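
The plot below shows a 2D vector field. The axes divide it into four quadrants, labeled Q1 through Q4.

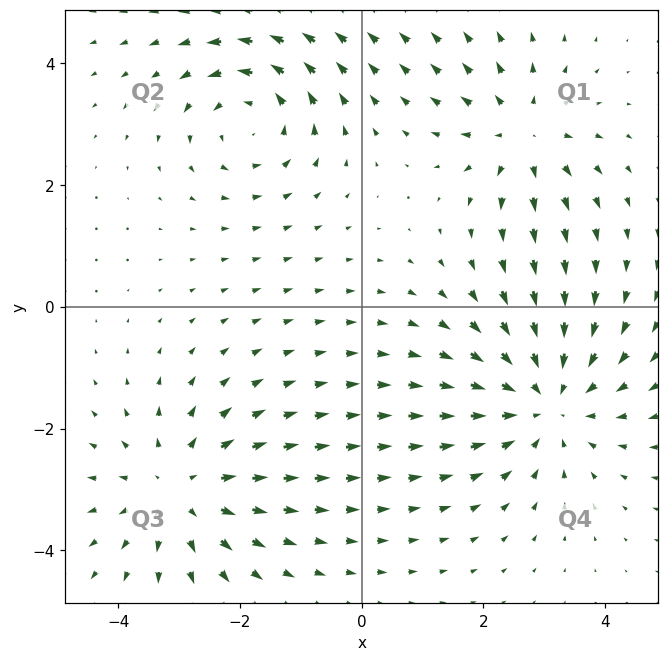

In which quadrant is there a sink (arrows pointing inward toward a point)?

Q4

The sink sits at approximately (3.0, -1.6), which lies in quadrant Q4. The divergence there is about -4, negative as expected for a sink.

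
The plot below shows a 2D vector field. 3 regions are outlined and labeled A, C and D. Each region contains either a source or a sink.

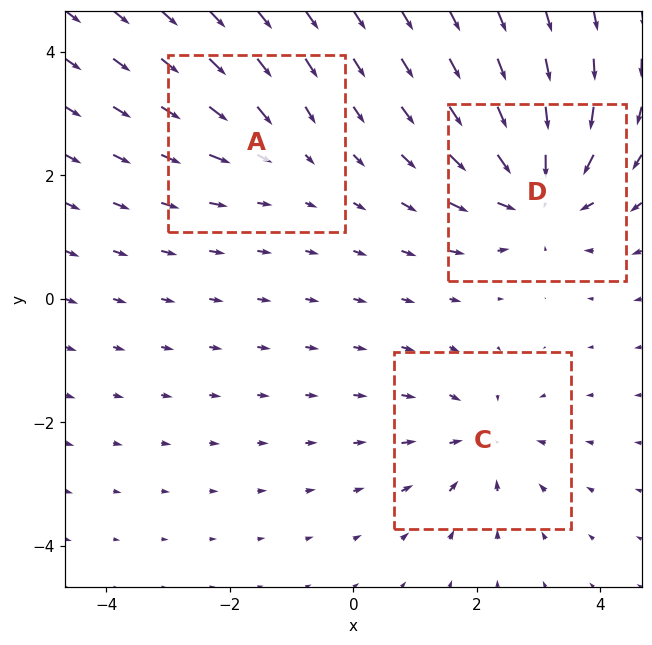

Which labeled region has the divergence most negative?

D

Divergence at each region's feature centre — A: about -2, C: about -3, D: about -5. Region D is most negative.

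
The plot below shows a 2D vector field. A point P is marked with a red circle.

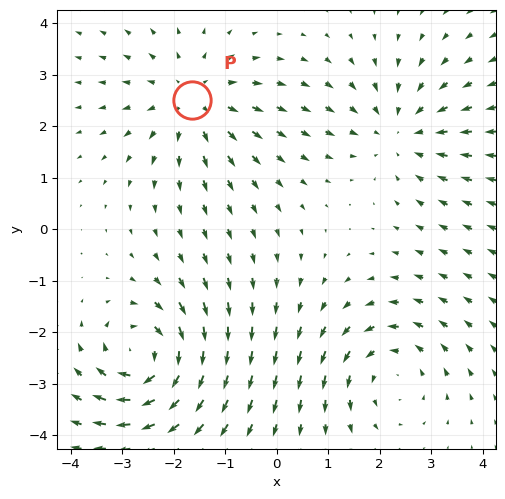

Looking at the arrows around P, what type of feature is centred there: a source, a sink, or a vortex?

At P (-1.6, 2.5) the arrows spread outward. Divergence about +4, curl ≈0 — positive divergence with near-zero curl is a source.

source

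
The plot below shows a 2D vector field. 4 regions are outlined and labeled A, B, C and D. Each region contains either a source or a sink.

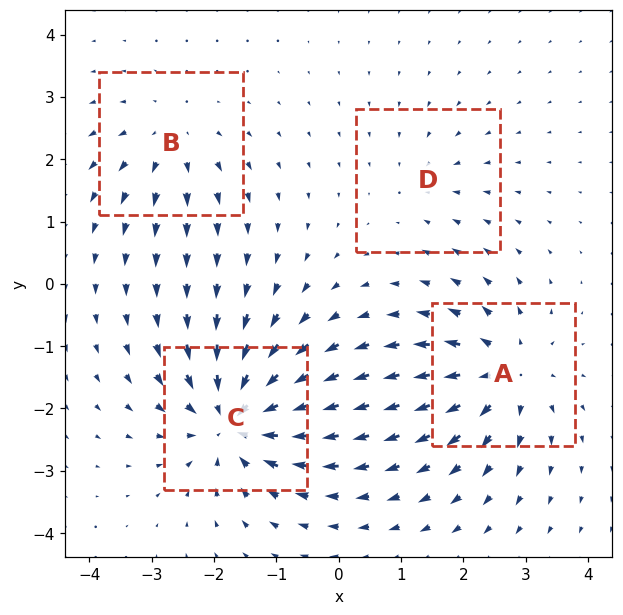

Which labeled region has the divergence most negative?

Divergence at each region's feature centre — A: about +6, B: about +4, C: about -8, D: about -2. Region C is most negative.

C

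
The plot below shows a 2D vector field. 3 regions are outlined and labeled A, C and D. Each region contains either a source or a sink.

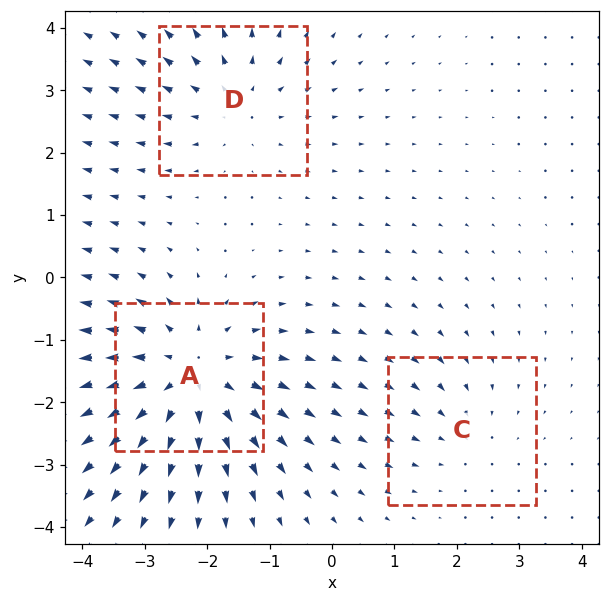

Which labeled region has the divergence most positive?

Divergence at each region's feature centre — A: about +5, C: about -2, D: about +3. Region A is most positive.

A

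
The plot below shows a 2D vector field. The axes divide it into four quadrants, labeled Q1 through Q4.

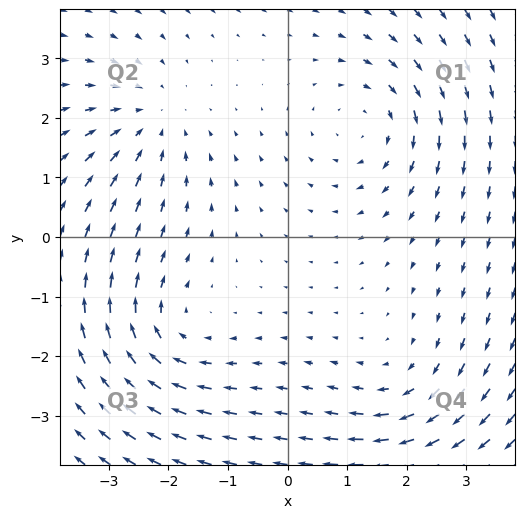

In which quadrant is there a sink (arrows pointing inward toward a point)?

The sink sits at approximately (-2.3, 1.9), which lies in quadrant Q2. The divergence there is about -4, negative as expected for a sink.

Q2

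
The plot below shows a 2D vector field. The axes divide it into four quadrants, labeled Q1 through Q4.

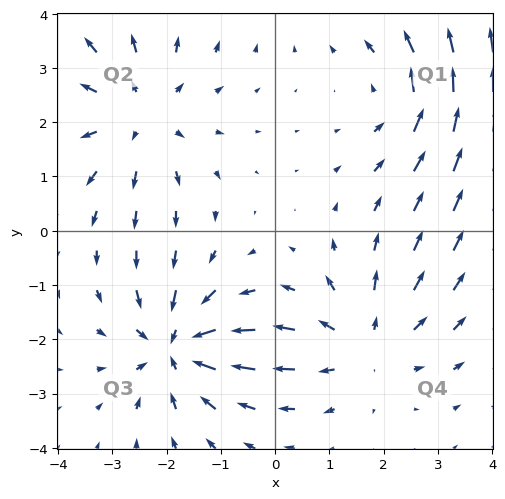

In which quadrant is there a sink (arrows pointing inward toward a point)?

The sink sits at approximately (-1.8, -2.1), which lies in quadrant Q3. The divergence there is about -5, negative as expected for a sink.

Q3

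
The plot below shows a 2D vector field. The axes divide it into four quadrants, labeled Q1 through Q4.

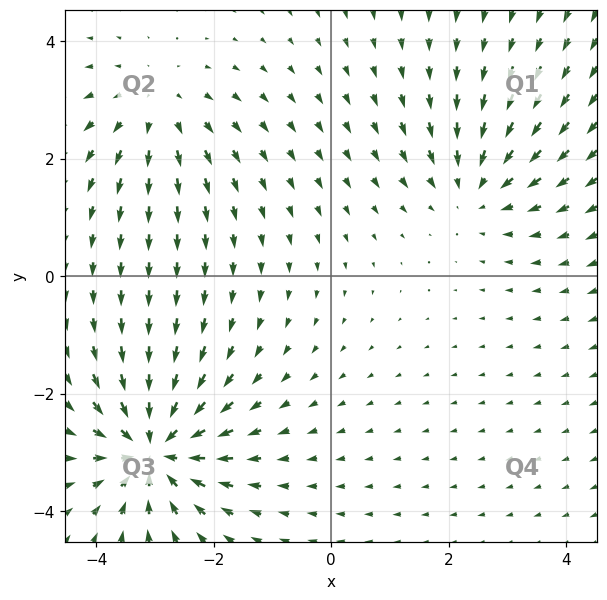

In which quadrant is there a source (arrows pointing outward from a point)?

Q2

The source sits at approximately (-3.0, 2.9), which lies in quadrant Q2. The divergence there is about +2, positive as expected for a source.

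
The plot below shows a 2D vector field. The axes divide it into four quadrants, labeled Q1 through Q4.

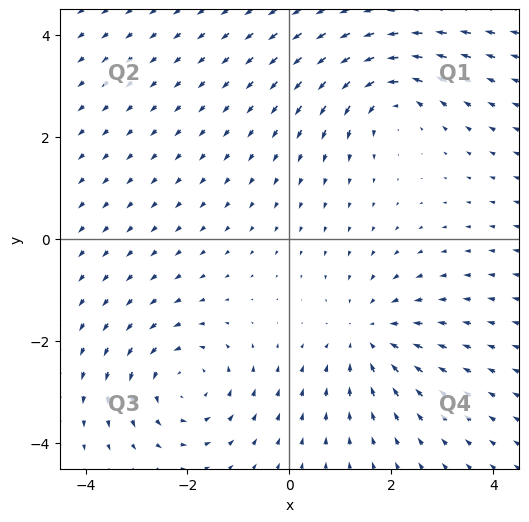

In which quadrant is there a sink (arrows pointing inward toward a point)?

Q4

The sink sits at approximately (1.6, -1.9), which lies in quadrant Q4. The divergence there is about -3, negative as expected for a sink.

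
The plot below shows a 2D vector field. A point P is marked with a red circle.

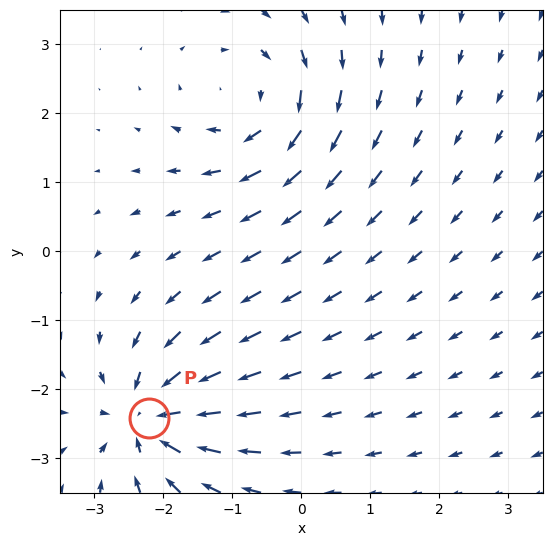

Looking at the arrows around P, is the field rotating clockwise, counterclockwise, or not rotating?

Near P at (-2.2, -2.4) the arrows show no circulation. The curl there is ≈0.

not rotating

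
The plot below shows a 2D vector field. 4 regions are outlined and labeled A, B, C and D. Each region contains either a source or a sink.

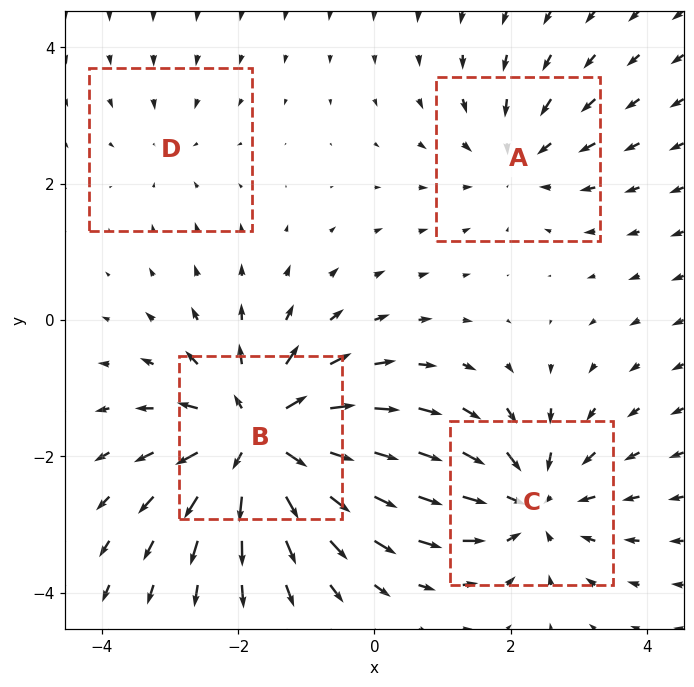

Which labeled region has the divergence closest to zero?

Divergence at each region's feature centre — A: about -4, B: about +8, C: about -5, D: about -2. Region D is closest to zero.

D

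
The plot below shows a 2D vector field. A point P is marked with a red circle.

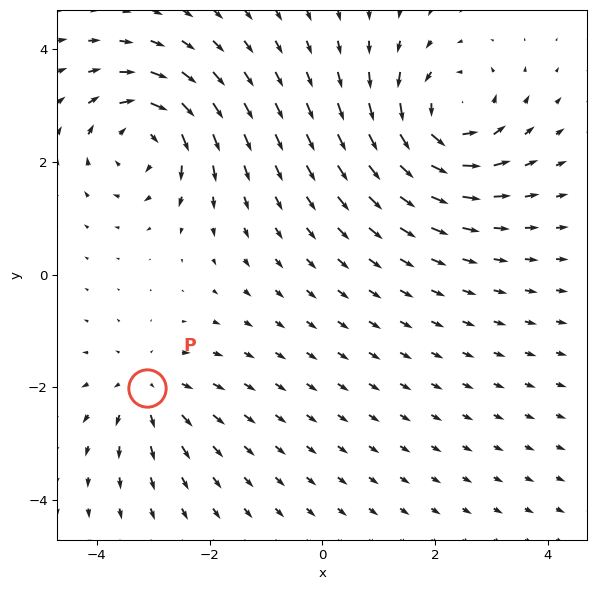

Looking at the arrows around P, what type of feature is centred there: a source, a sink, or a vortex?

At P (-3.1, -2.0) the arrows spread outward. Divergence about +4, curl ≈0 — positive divergence with near-zero curl is a source.

source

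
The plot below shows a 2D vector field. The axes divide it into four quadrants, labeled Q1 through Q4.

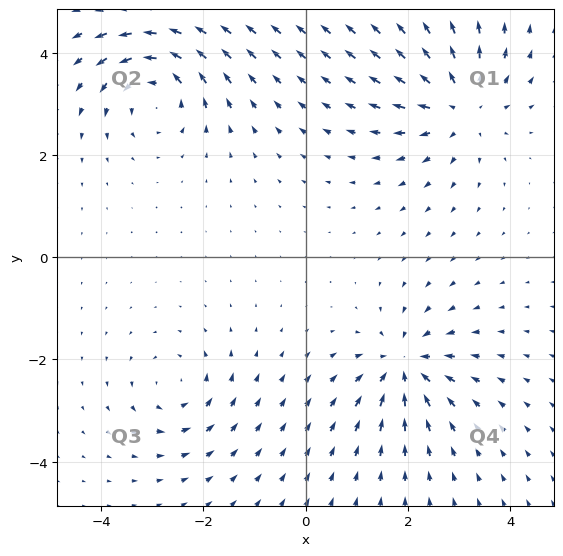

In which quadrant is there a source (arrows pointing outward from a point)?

The source sits at approximately (3.0, 3.0), which lies in quadrant Q1. The divergence there is about +5, positive as expected for a source.

Q1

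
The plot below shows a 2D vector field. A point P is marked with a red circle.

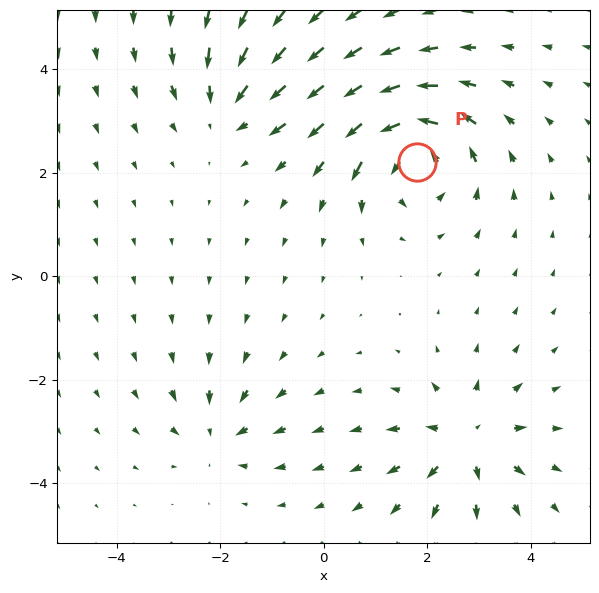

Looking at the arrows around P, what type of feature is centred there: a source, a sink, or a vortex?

At P (1.8, 2.2) the arrows circulate counterclockwise. Divergence ≈0, curl about +6 — near-zero divergence with nonzero curl is a vortex.

vortex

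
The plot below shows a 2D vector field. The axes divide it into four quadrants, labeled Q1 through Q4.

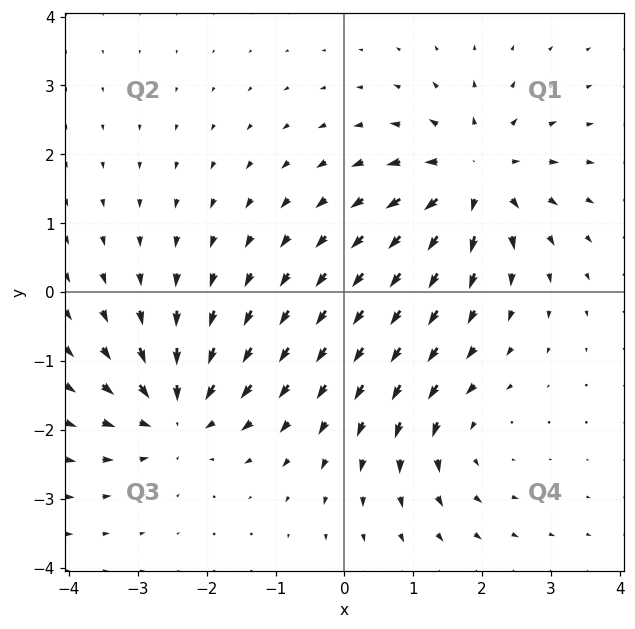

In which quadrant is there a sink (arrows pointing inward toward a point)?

The sink sits at approximately (-2.4, -1.8), which lies in quadrant Q3. The divergence there is about -5, negative as expected for a sink.

Q3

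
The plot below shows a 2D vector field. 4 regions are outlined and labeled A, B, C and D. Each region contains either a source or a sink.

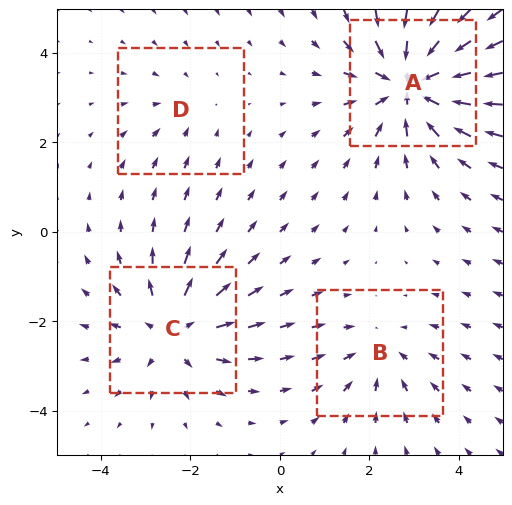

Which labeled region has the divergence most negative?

Divergence at each region's feature centre — A: about -6, B: about -3, C: about +5, D: about -2. Region A is most negative.

A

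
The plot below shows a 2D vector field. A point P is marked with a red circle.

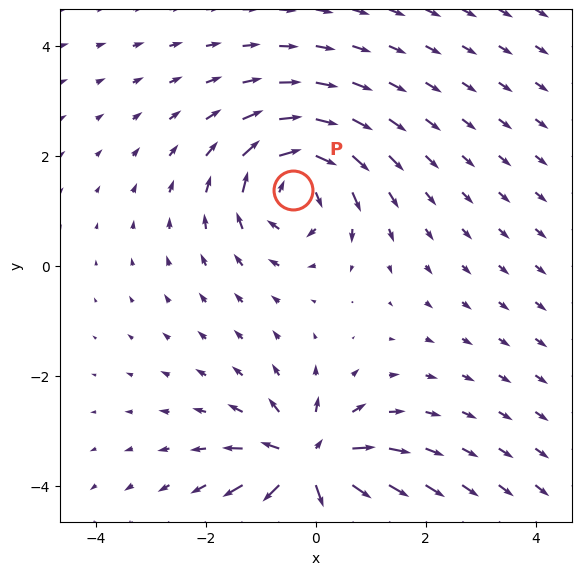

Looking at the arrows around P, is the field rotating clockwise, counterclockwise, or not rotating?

clockwise

Near P at (-0.4, 1.4) the arrows circulate clockwise. The curl (z-component) there is about -5; negative curl means clockwise rotation.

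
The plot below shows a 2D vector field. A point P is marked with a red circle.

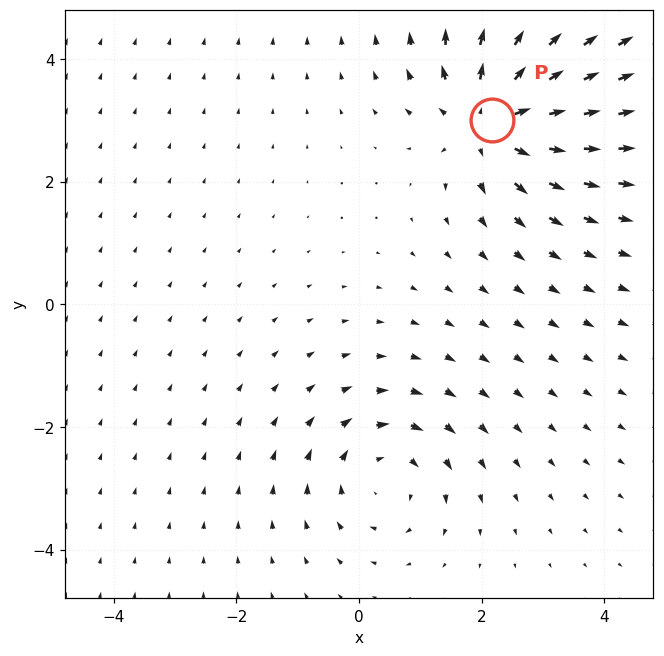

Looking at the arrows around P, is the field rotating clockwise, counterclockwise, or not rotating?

Near P at (2.2, 3.0) the arrows show no circulation. The curl there is ≈0.

not rotating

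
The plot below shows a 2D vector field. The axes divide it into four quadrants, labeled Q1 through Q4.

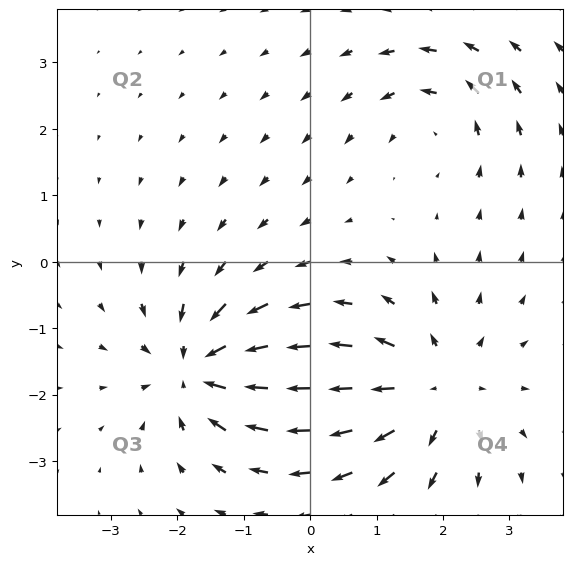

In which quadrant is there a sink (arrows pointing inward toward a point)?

The sink sits at approximately (-1.7, -1.6), which lies in quadrant Q3. The divergence there is about -6, negative as expected for a sink.

Q3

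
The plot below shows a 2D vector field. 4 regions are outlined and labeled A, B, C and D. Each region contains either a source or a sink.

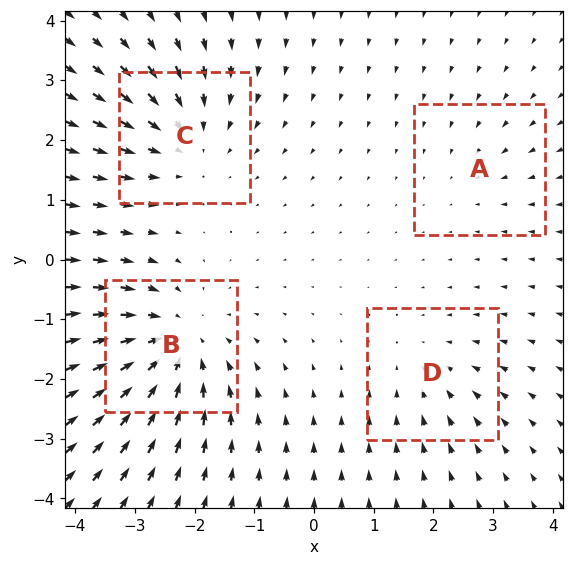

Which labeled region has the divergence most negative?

Divergence at each region's feature centre — A: about -2, B: about -6, C: about -5, D: about -3. Region B is most negative.

B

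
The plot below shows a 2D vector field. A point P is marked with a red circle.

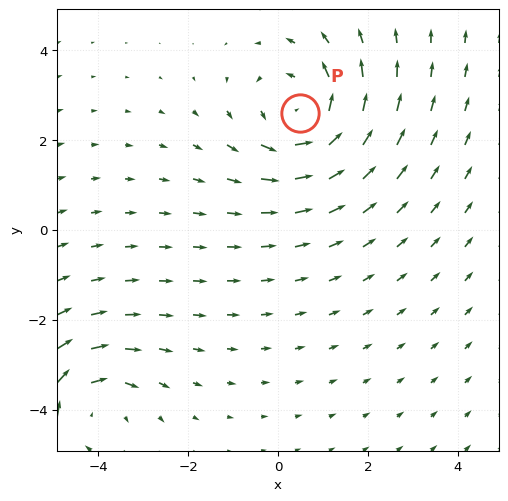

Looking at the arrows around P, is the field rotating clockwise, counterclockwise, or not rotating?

counterclockwise

Near P at (0.5, 2.6) the arrows circulate counterclockwise. The curl (z-component) there is about +3; positive curl means counterclockwise rotation.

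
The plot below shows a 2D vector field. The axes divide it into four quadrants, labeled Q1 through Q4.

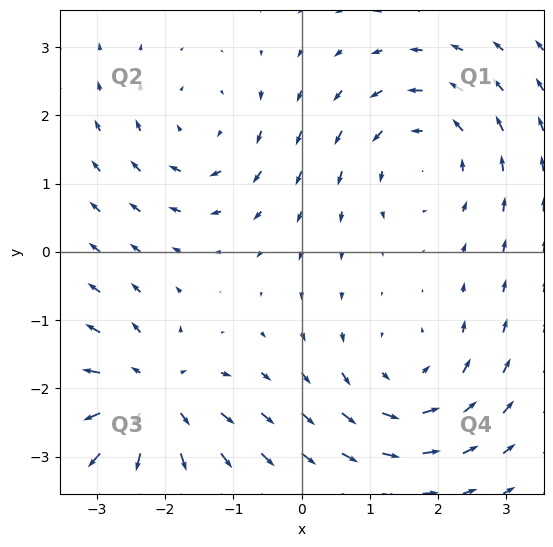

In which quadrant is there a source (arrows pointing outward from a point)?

Q3

The source sits at approximately (-2.2, -2.1), which lies in quadrant Q3. The divergence there is about +6, positive as expected for a source.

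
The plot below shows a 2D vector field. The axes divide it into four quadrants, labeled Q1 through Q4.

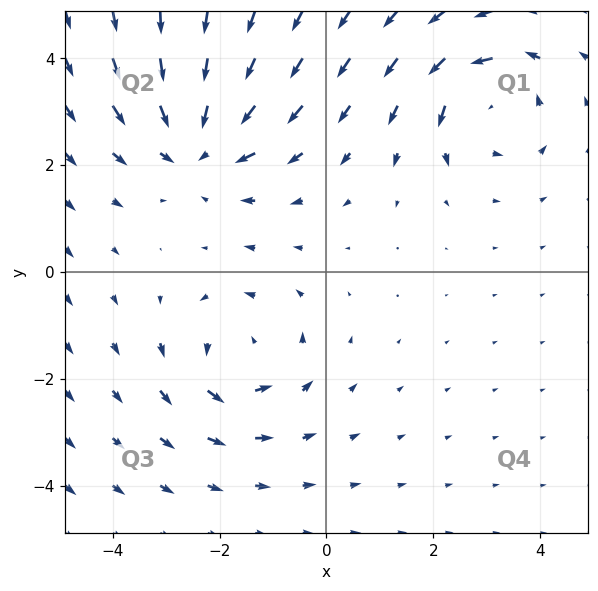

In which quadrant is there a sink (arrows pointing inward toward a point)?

The sink sits at approximately (-2.4, 2.4), which lies in quadrant Q2. The divergence there is about -5, negative as expected for a sink.

Q2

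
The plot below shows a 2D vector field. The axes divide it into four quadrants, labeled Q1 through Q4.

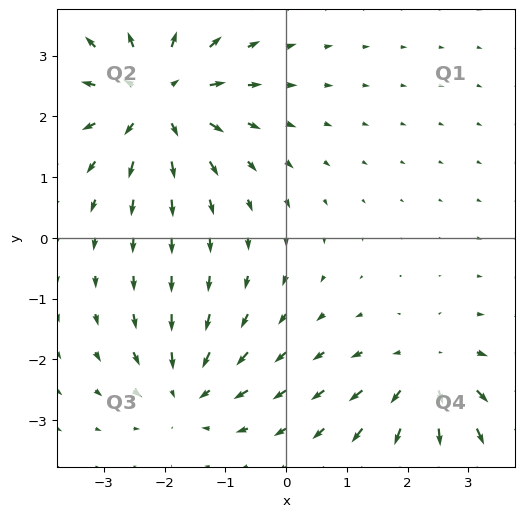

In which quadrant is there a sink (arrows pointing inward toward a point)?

The sink sits at approximately (-1.6, -2.5), which lies in quadrant Q3. The divergence there is about -4, negative as expected for a sink.

Q3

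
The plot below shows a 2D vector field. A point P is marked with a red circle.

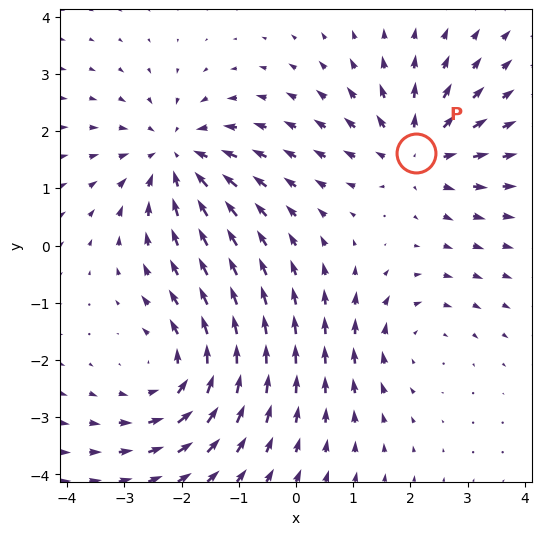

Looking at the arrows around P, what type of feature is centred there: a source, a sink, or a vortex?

At P (2.1, 1.6) the arrows spread outward. Divergence about +5, curl ≈0 — positive divergence with near-zero curl is a source.

source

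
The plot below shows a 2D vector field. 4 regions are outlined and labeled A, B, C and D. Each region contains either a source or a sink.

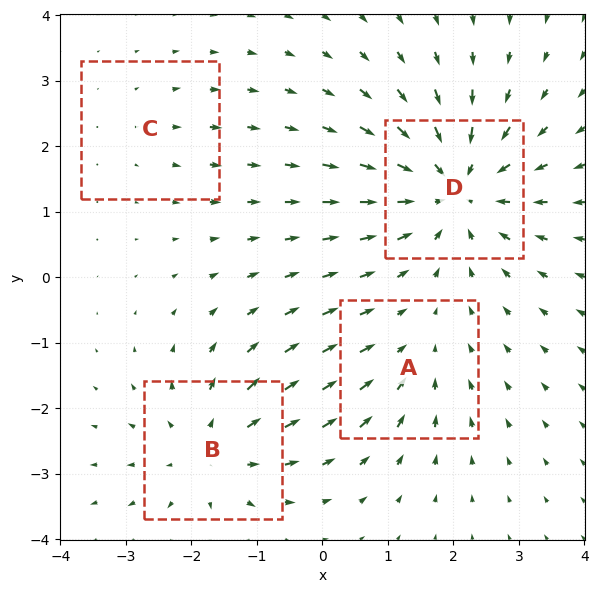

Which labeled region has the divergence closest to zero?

C

Divergence at each region's feature centre — A: about -3, B: about +5, C: about +2, D: about -7. Region C is closest to zero.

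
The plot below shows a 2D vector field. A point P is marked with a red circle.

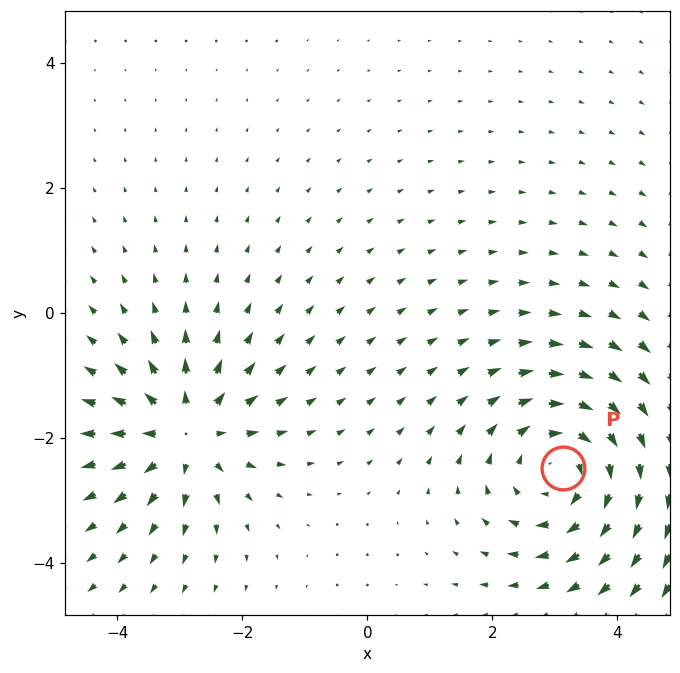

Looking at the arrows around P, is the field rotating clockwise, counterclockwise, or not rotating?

clockwise

Near P at (3.1, -2.5) the arrows circulate clockwise. The curl (z-component) there is about -3; negative curl means clockwise rotation.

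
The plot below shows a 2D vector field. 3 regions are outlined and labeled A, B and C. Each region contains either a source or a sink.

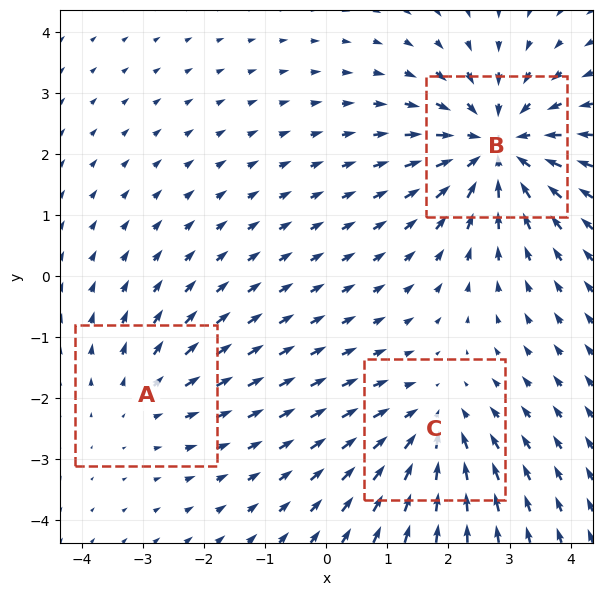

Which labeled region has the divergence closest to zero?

Divergence at each region's feature centre — A: about +2, B: about -5, C: about -3. Region A is closest to zero.

A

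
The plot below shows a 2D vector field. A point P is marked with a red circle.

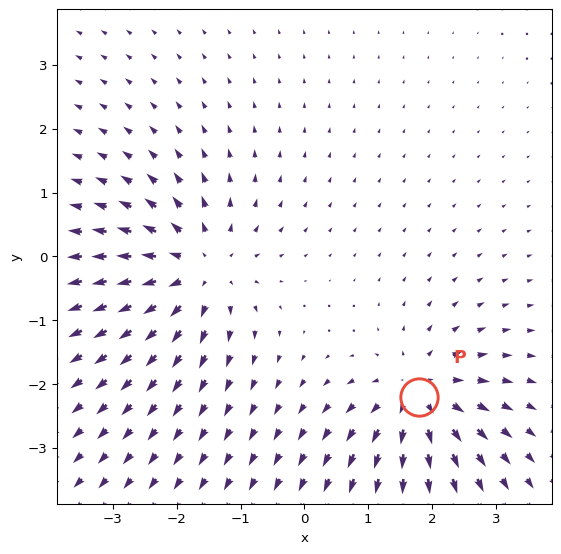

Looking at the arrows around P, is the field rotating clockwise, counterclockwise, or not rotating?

Near P at (1.8, -2.2) the arrows show no circulation. The curl there is ≈0.

not rotating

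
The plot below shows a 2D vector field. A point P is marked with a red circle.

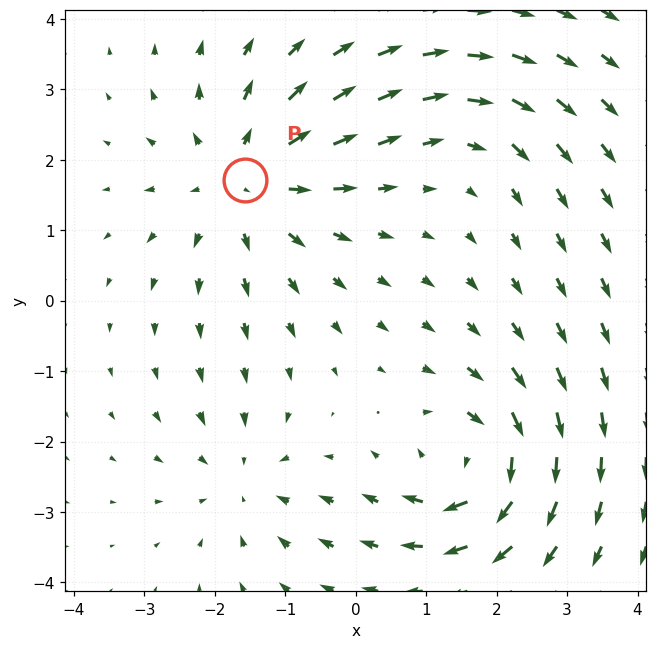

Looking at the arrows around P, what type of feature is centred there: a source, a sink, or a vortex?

source

At P (-1.6, 1.7) the arrows spread outward. Divergence about +4, curl ≈0 — positive divergence with near-zero curl is a source.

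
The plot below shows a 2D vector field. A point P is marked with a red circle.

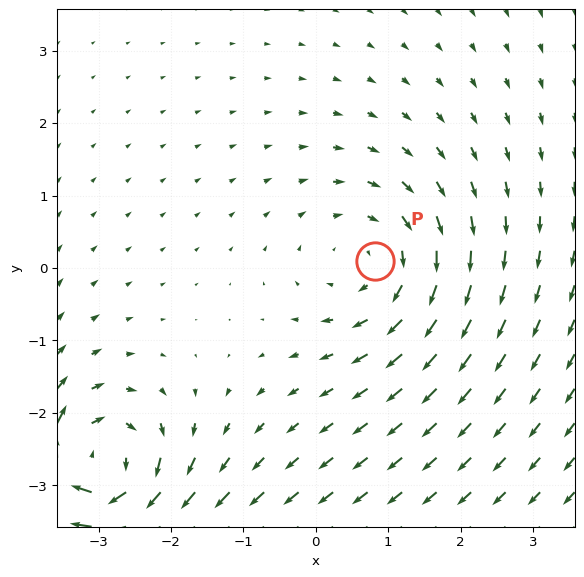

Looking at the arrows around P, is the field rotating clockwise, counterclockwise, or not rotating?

clockwise

Near P at (0.8, 0.1) the arrows circulate clockwise. The curl (z-component) there is about -3; negative curl means clockwise rotation.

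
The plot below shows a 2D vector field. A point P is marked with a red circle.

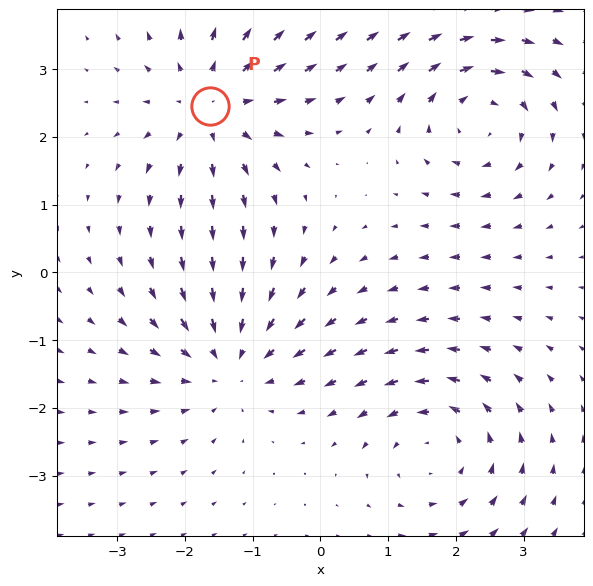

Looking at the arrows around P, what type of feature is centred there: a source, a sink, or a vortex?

source

At P (-1.6, 2.5) the arrows spread outward. Divergence about +5, curl ≈0 — positive divergence with near-zero curl is a source.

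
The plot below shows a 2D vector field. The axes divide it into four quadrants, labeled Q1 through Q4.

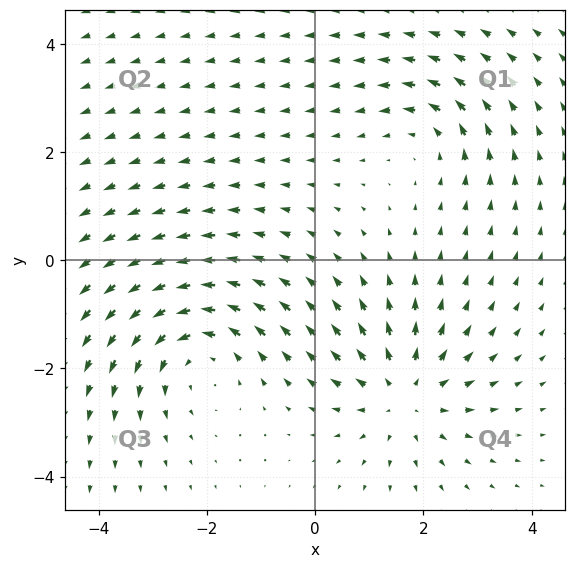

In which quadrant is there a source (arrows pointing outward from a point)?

Q4

The source sits at approximately (1.7, -2.5), which lies in quadrant Q4. The divergence there is about +4, positive as expected for a source.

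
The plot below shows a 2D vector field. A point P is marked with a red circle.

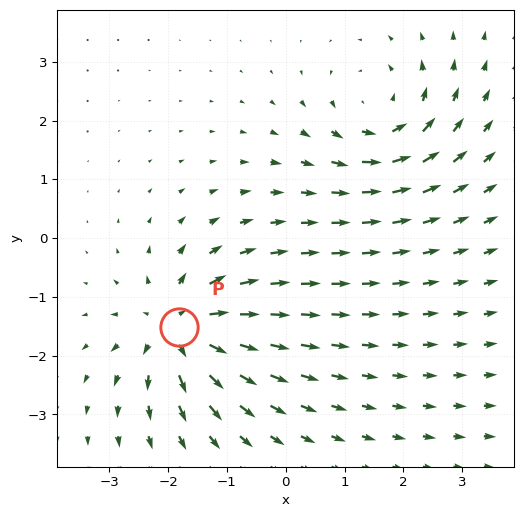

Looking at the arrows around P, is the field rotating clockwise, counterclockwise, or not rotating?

not rotating

Near P at (-1.8, -1.5) the arrows show no circulation. The curl there is ≈0.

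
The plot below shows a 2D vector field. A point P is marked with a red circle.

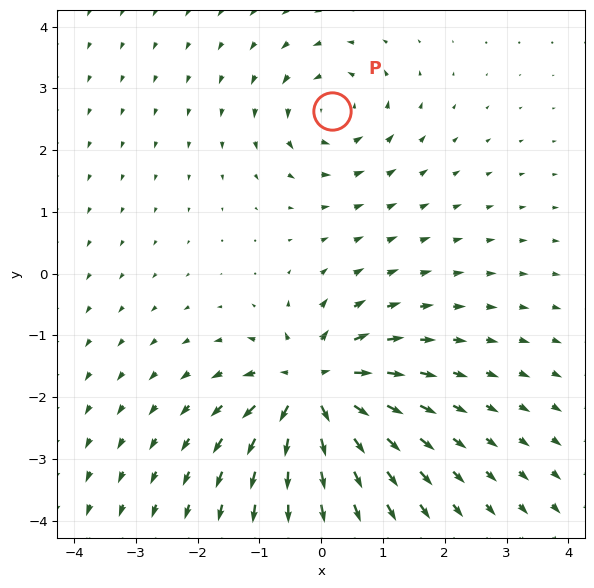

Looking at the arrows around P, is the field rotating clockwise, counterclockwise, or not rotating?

counterclockwise

Near P at (0.2, 2.6) the arrows circulate counterclockwise. The curl (z-component) there is about +4; positive curl means counterclockwise rotation.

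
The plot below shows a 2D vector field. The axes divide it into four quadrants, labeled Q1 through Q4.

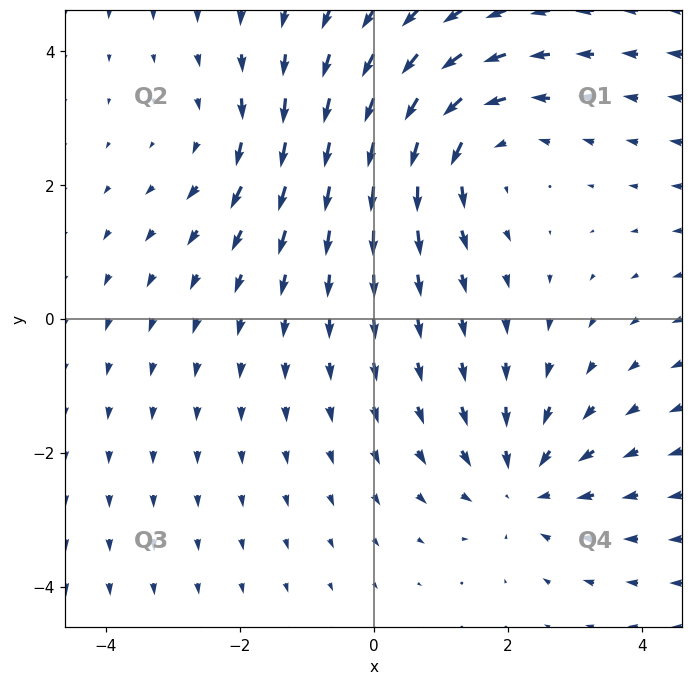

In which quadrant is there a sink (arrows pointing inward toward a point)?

The sink sits at approximately (2.2, -2.5), which lies in quadrant Q4. The divergence there is about -4, negative as expected for a sink.

Q4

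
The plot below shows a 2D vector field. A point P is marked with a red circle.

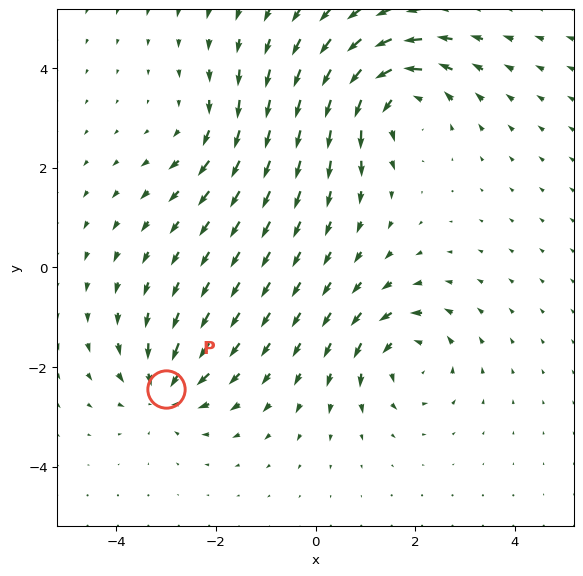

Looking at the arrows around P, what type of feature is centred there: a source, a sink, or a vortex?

At P (-3.0, -2.4) the arrows converge inward. Divergence about -4, curl ≈0 — negative divergence with near-zero curl is a sink.

sink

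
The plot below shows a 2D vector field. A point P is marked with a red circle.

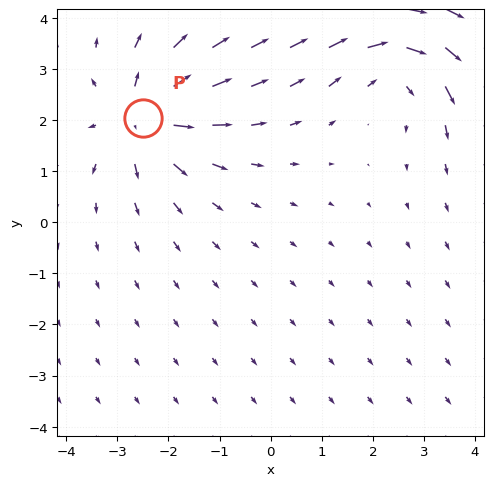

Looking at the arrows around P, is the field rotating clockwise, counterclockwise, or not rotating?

Near P at (-2.5, 2.0) the arrows show no circulation. The curl there is ≈0.

not rotating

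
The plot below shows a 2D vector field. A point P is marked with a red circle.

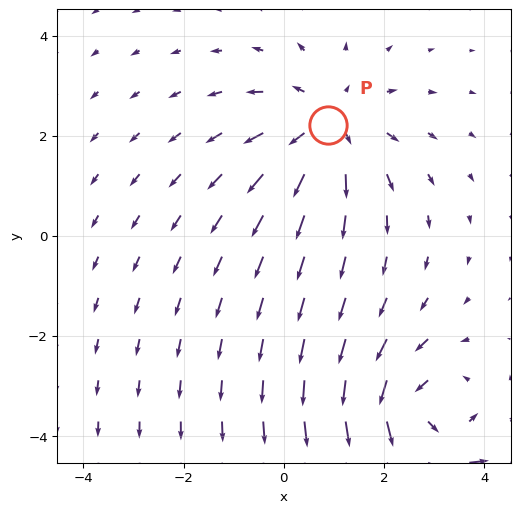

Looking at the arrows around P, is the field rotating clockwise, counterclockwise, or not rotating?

Near P at (0.9, 2.2) the arrows show no circulation. The curl there is ≈0.

not rotating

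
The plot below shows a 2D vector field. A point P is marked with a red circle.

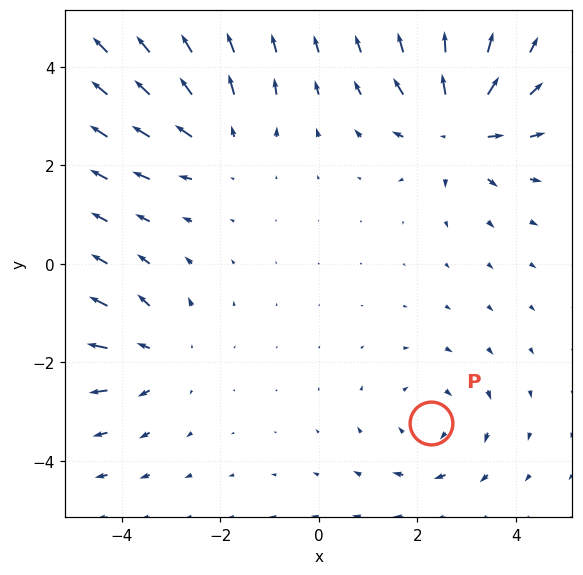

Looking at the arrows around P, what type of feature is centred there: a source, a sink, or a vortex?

vortex

At P (2.3, -3.2) the arrows circulate clockwise. Divergence ≈0, curl about -3 — near-zero divergence with nonzero curl is a vortex.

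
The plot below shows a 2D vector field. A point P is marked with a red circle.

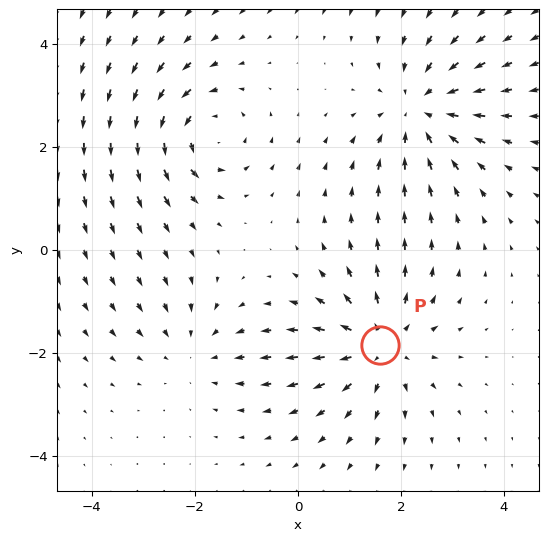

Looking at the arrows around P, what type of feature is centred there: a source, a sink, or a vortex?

At P (1.6, -1.8) the arrows spread outward. Divergence about +4, curl ≈0 — positive divergence with near-zero curl is a source.

source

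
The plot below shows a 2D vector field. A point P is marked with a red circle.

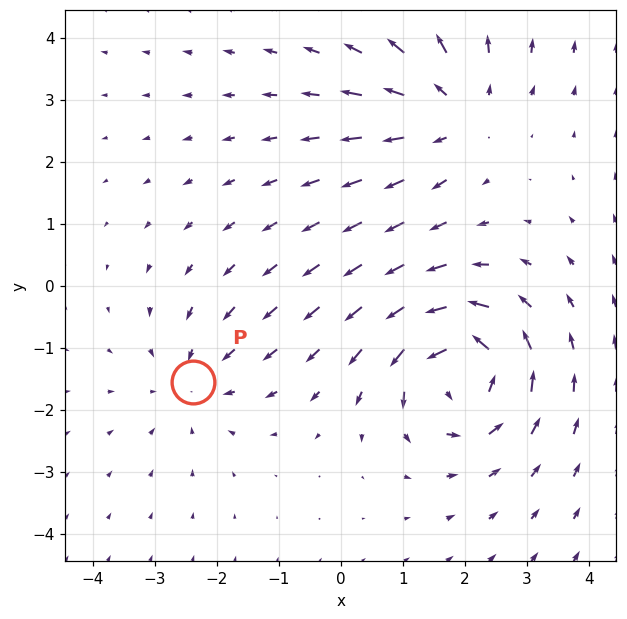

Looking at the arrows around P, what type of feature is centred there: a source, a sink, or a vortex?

At P (-2.4, -1.5) the arrows converge inward. Divergence about -3, curl ≈0 — negative divergence with near-zero curl is a sink.

sink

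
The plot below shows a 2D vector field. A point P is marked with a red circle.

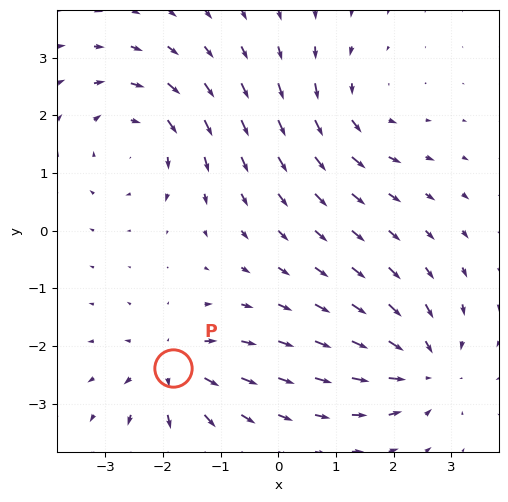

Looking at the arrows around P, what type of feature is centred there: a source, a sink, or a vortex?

source

At P (-1.8, -2.4) the arrows spread outward. Divergence about +5, curl ≈0 — positive divergence with near-zero curl is a source.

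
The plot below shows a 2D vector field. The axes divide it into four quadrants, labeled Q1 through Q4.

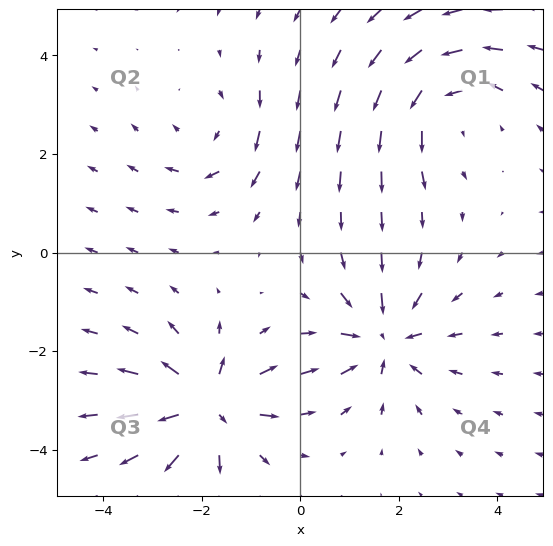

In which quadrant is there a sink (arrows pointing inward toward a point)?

The sink sits at approximately (1.7, -1.7), which lies in quadrant Q4. The divergence there is about -4, negative as expected for a sink.

Q4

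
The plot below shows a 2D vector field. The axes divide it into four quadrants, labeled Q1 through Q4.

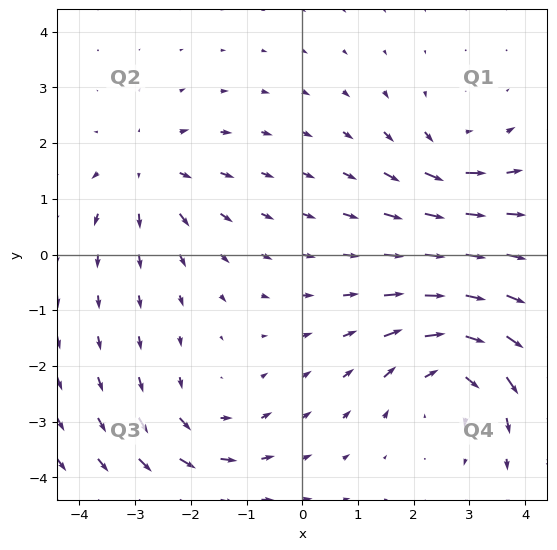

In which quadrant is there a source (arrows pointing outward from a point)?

The source sits at approximately (-2.8, 1.5), which lies in quadrant Q2. The divergence there is about +3, positive as expected for a source.

Q2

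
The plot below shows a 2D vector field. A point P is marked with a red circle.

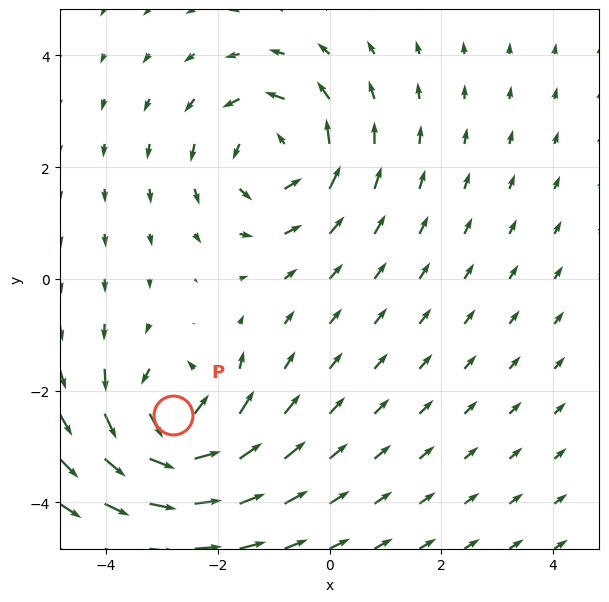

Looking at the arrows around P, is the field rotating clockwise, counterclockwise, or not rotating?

Near P at (-2.8, -2.4) the arrows circulate counterclockwise. The curl (z-component) there is about +5; positive curl means counterclockwise rotation.

counterclockwise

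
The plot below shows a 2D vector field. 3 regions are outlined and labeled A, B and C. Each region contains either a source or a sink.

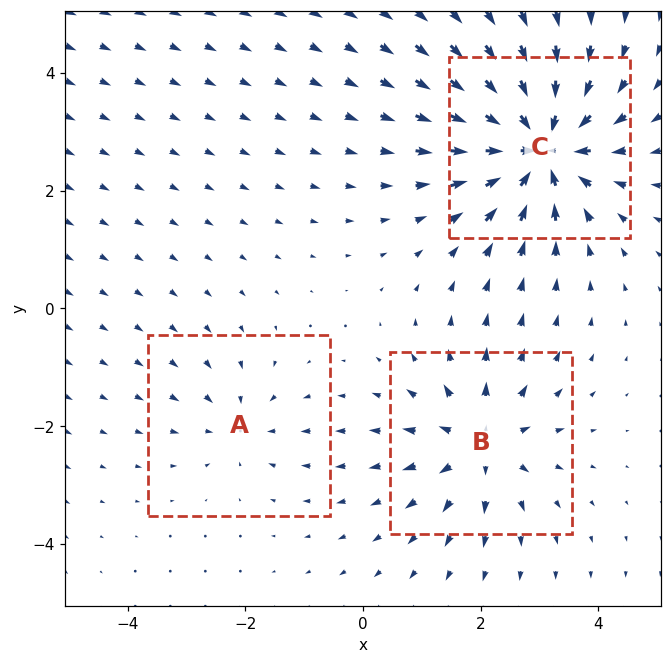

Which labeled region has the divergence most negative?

Divergence at each region's feature centre — A: about -2, B: about +4, C: about -6. Region C is most negative.

C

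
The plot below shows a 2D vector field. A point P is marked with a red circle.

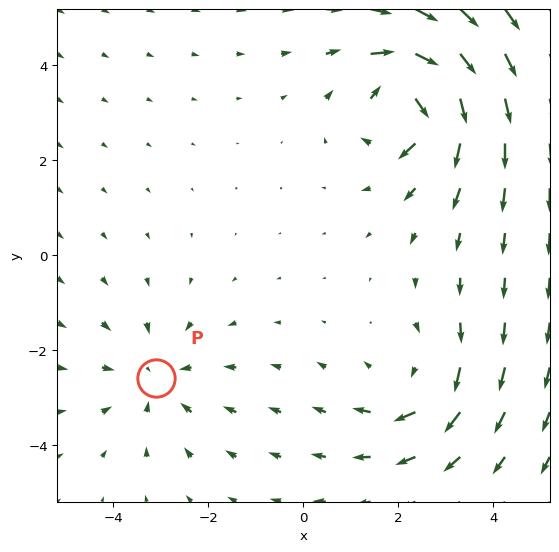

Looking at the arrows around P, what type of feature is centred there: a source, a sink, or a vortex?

At P (-3.1, -2.6) the arrows converge inward. Divergence about -2, curl ≈0 — negative divergence with near-zero curl is a sink.

sink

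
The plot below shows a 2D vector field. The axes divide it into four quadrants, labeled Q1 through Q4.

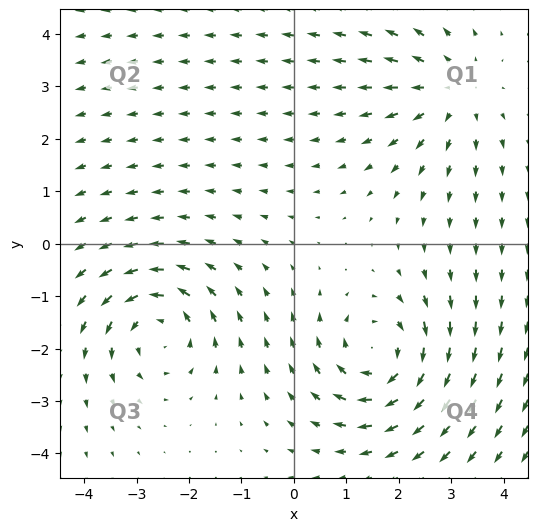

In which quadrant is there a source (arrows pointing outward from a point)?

The source sits at approximately (3.0, 2.9), which lies in quadrant Q1. The divergence there is about +3, positive as expected for a source.

Q1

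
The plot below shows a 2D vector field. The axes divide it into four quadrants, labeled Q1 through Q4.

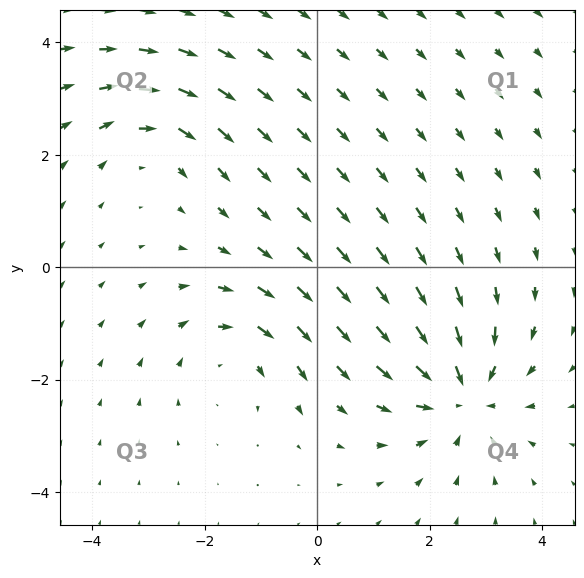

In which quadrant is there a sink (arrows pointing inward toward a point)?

The sink sits at approximately (2.6, -2.3), which lies in quadrant Q4. The divergence there is about -4, negative as expected for a sink.

Q4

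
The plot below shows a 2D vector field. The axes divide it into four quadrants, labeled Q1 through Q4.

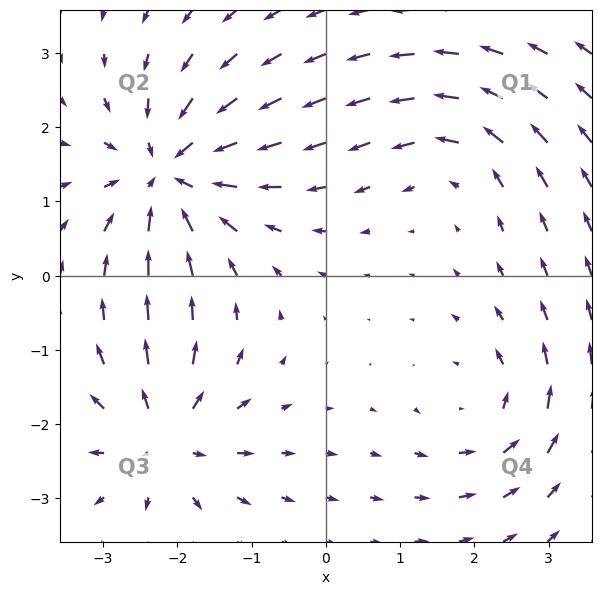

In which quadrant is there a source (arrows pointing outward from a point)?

Q3

The source sits at approximately (-2.2, -2.2), which lies in quadrant Q3. The divergence there is about +5, positive as expected for a source.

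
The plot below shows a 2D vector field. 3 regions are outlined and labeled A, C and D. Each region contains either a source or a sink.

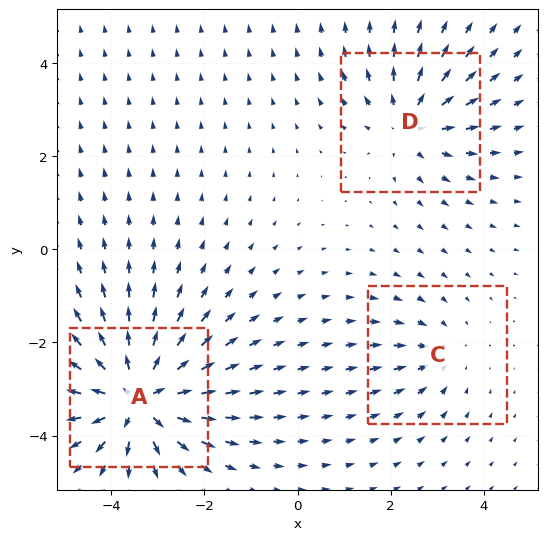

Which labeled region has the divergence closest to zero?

Divergence at each region's feature centre — A: about +6, C: about -2, D: about +3. Region C is closest to zero.

C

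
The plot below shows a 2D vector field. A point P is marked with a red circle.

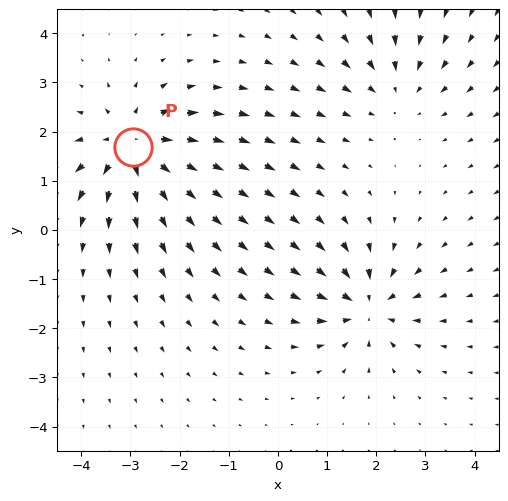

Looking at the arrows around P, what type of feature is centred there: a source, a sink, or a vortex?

At P (-2.9, 1.7) the arrows spread outward. Divergence about +5, curl ≈0 — positive divergence with near-zero curl is a source.

source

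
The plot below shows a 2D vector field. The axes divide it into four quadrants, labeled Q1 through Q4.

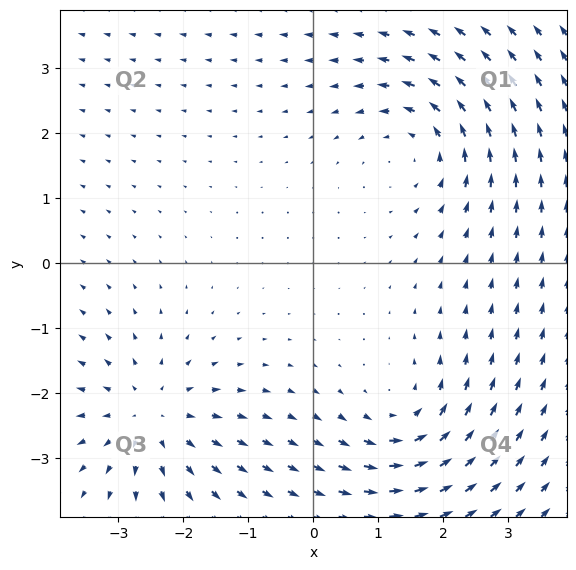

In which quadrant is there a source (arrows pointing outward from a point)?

The source sits at approximately (-2.5, -2.4), which lies in quadrant Q3. The divergence there is about +4, positive as expected for a source.

Q3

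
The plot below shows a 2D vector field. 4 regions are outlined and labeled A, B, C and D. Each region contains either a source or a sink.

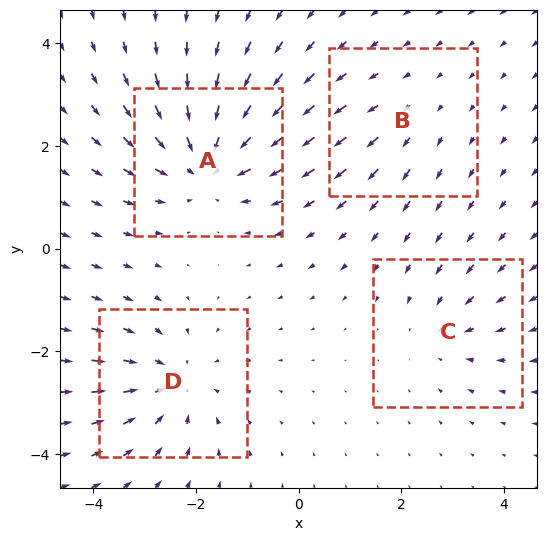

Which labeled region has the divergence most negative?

Divergence at each region's feature centre — A: about -6, B: about +2, C: about -3, D: about -4. Region A is most negative.

A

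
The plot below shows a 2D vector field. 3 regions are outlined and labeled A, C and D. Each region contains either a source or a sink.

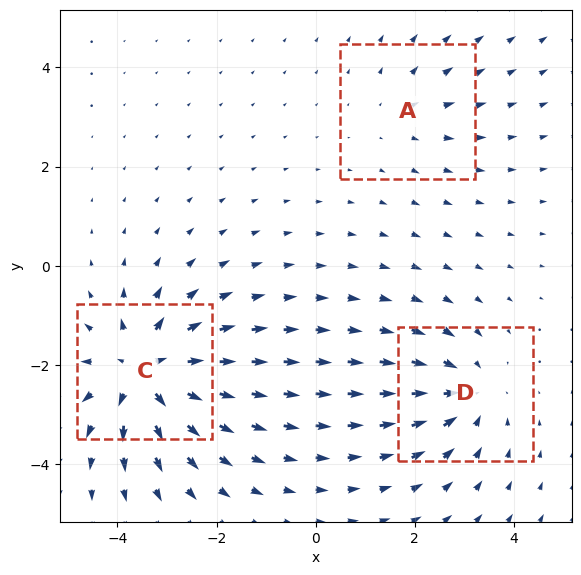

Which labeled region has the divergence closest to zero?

Divergence at each region's feature centre — A: about +2, C: about +5, D: about -3. Region A is closest to zero.

A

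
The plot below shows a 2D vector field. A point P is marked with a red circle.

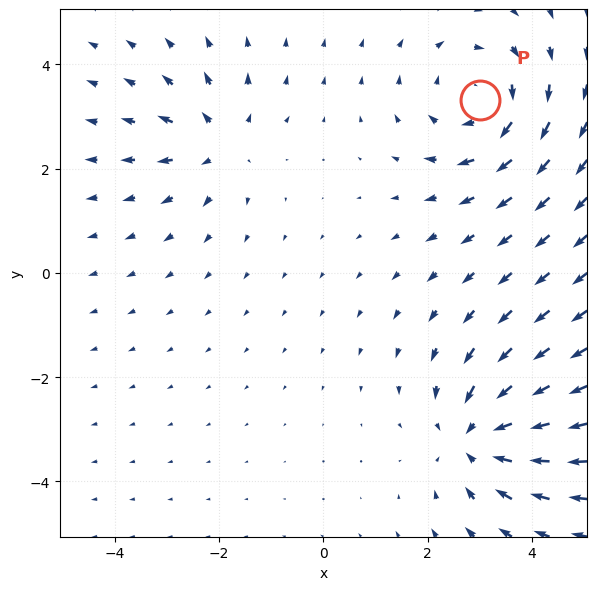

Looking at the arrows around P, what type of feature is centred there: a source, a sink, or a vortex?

vortex

At P (3.0, 3.3) the arrows circulate clockwise. Divergence ≈0, curl about -4 — near-zero divergence with nonzero curl is a vortex.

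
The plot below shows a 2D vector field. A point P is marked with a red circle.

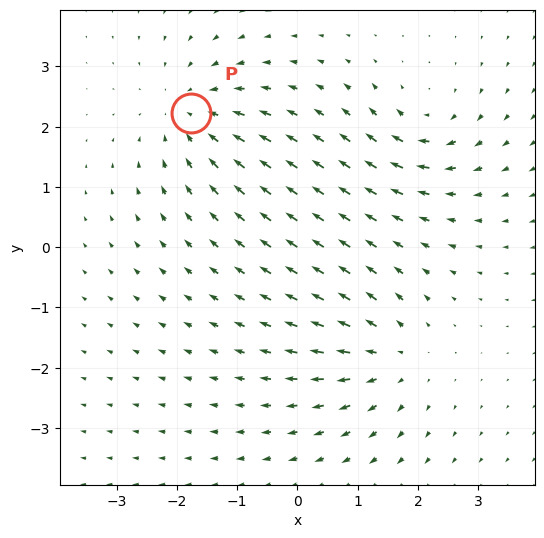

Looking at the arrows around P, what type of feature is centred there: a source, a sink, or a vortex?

sink

At P (-1.8, 2.2) the arrows converge inward. Divergence about -4, curl ≈0 — negative divergence with near-zero curl is a sink.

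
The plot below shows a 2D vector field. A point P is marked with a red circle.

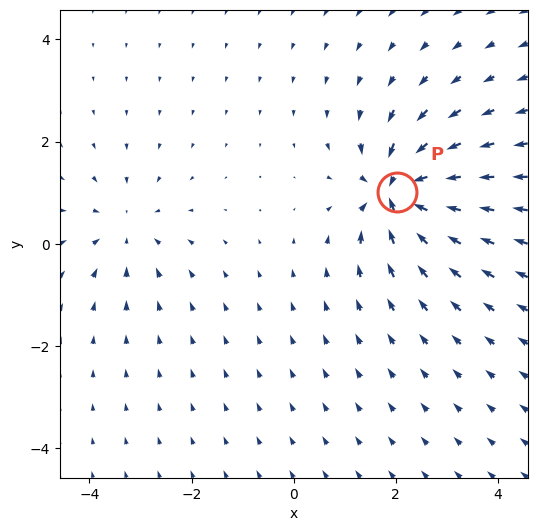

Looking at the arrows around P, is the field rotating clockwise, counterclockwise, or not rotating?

not rotating

Near P at (2.0, 1.0) the arrows show no circulation. The curl there is ≈0.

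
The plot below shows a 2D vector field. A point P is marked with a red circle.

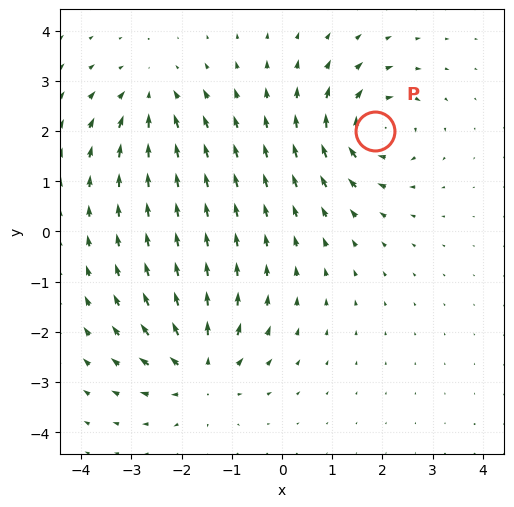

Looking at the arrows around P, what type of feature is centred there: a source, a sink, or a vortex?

vortex

At P (1.9, 2.0) the arrows circulate clockwise. Divergence ≈0, curl about -6 — near-zero divergence with nonzero curl is a vortex.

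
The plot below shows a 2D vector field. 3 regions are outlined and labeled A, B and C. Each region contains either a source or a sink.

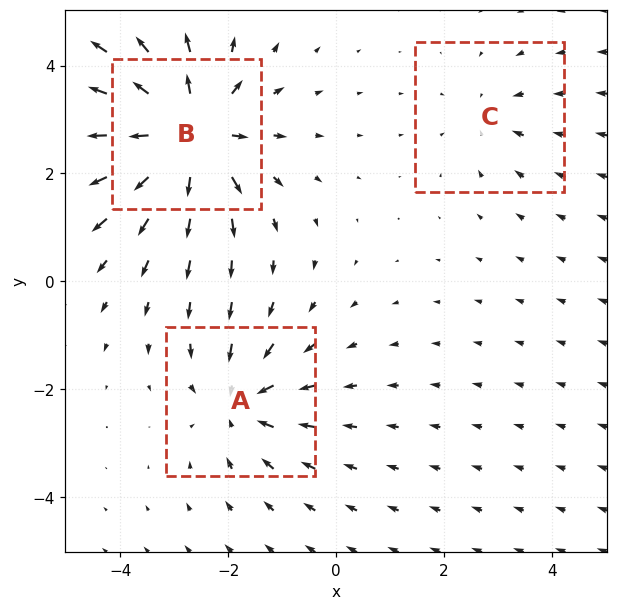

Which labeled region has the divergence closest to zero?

C

Divergence at each region's feature centre — A: about -3, B: about +5, C: about -2. Region C is closest to zero.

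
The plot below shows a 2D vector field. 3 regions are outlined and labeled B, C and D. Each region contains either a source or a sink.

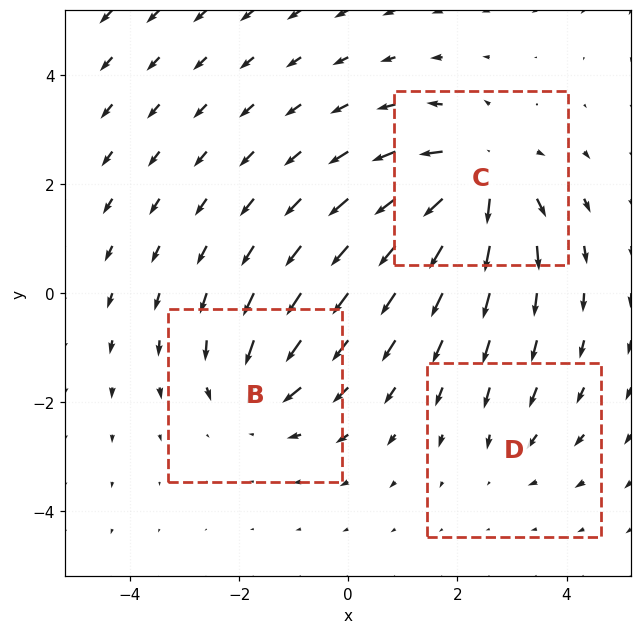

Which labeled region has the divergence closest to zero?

Divergence at each region's feature centre — B: about -3, C: about +5, D: about -2. Region D is closest to zero.

D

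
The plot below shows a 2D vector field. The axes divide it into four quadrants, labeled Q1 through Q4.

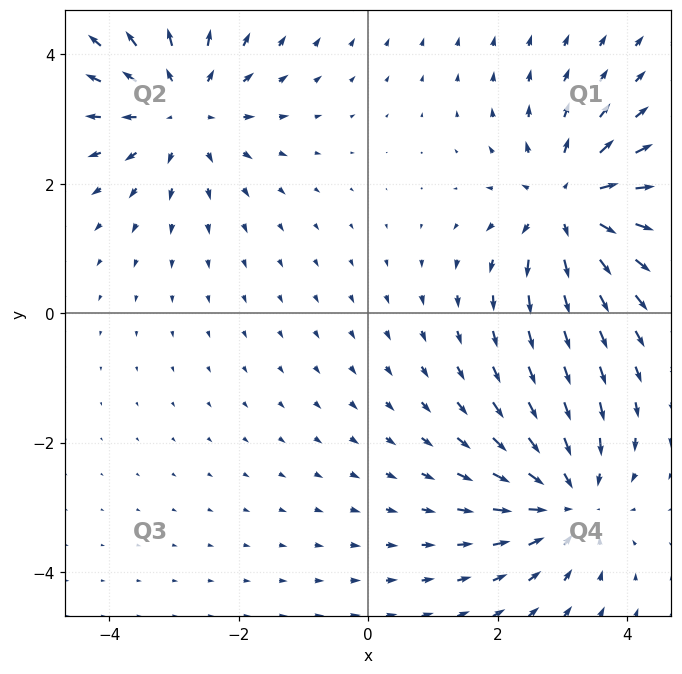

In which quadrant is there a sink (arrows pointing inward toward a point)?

The sink sits at approximately (3.1, -2.9), which lies in quadrant Q4. The divergence there is about -4, negative as expected for a sink.

Q4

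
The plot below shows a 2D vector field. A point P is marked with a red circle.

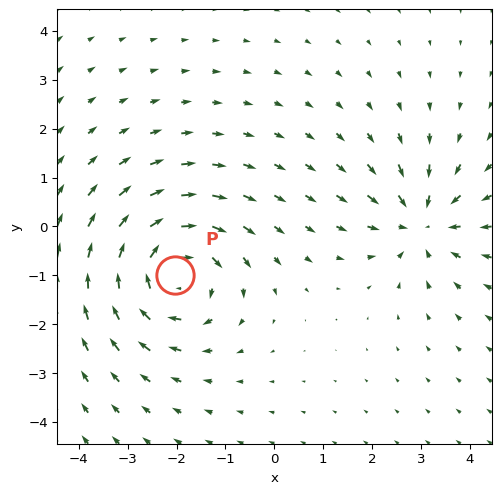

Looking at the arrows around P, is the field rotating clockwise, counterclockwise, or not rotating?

Near P at (-2.0, -1.0) the arrows circulate clockwise. The curl (z-component) there is about -4; negative curl means clockwise rotation.

clockwise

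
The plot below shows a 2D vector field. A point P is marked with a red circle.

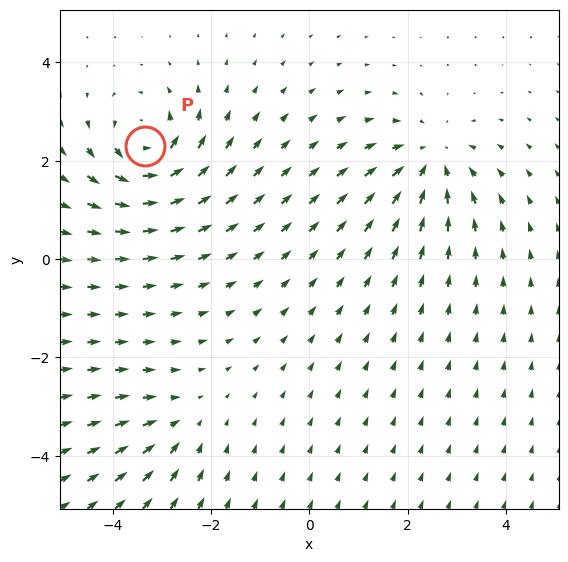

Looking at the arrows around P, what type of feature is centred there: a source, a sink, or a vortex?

vortex

At P (-3.3, 2.3) the arrows circulate counterclockwise. Divergence ≈0, curl about +6 — near-zero divergence with nonzero curl is a vortex.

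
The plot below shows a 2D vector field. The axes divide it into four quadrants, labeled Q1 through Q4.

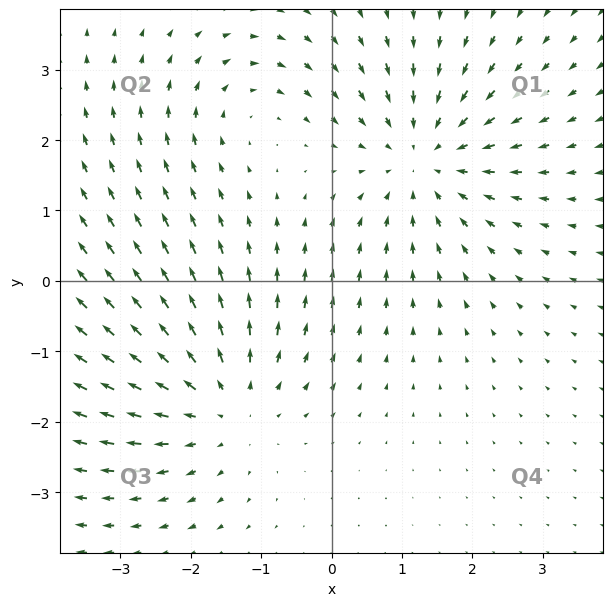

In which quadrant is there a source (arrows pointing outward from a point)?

Q3

The source sits at approximately (-1.5, -1.7), which lies in quadrant Q3. The divergence there is about +3, positive as expected for a source.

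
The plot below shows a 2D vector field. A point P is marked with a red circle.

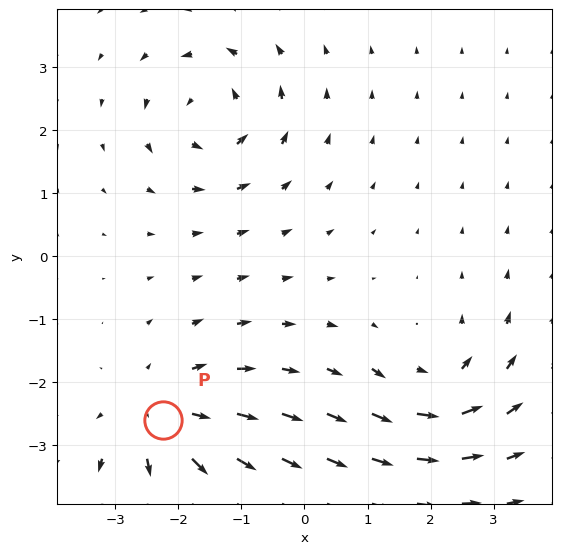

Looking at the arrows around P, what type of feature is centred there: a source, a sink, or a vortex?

At P (-2.2, -2.6) the arrows spread outward. Divergence about +4, curl ≈0 — positive divergence with near-zero curl is a source.

source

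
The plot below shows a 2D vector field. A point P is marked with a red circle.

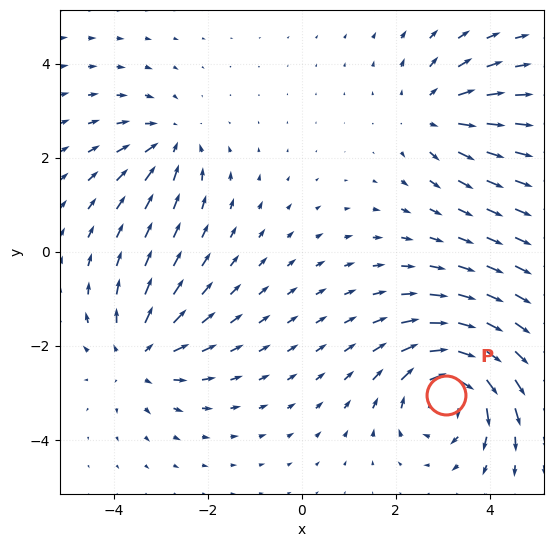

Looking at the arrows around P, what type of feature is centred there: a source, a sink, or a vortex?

At P (3.1, -3.1) the arrows circulate clockwise. Divergence ≈0, curl about -5 — near-zero divergence with nonzero curl is a vortex.

vortex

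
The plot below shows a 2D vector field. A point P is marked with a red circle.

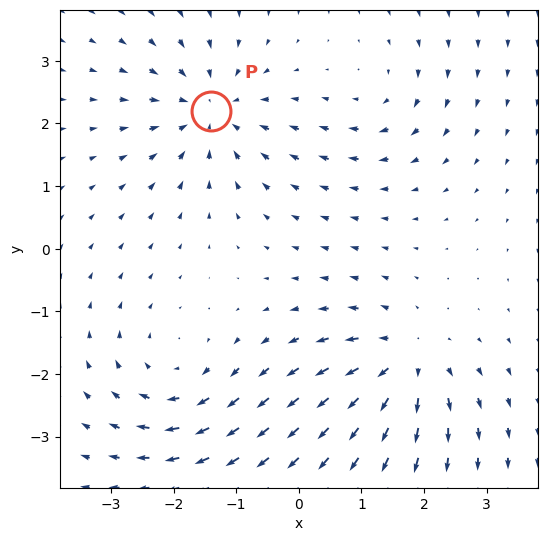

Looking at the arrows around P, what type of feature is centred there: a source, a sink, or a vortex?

sink

At P (-1.4, 2.2) the arrows converge inward. Divergence about -5, curl ≈0 — negative divergence with near-zero curl is a sink.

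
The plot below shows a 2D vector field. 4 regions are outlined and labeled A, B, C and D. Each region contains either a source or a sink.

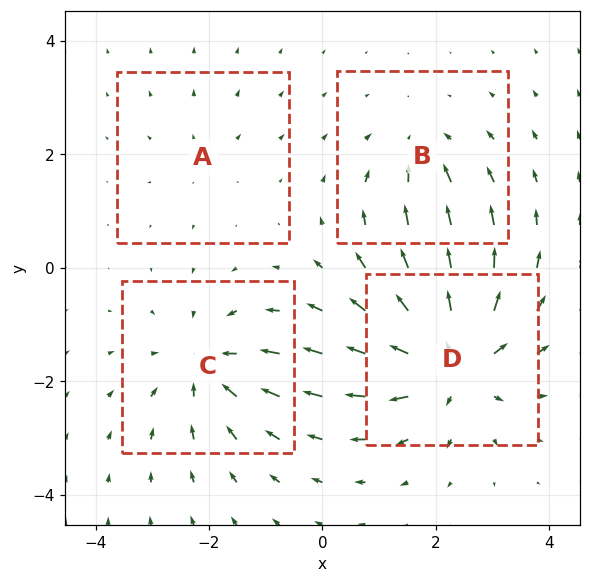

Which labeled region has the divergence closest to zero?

A

Divergence at each region's feature centre — A: about +2, B: about -3, C: about -5, D: about +7. Region A is closest to zero.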